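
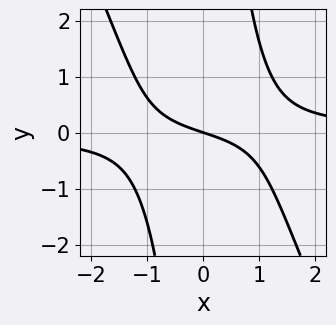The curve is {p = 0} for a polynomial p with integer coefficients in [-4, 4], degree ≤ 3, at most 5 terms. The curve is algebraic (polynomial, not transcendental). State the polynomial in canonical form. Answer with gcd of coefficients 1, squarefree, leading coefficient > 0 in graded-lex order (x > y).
2*x^2*y + x*y^2 - x - 3*y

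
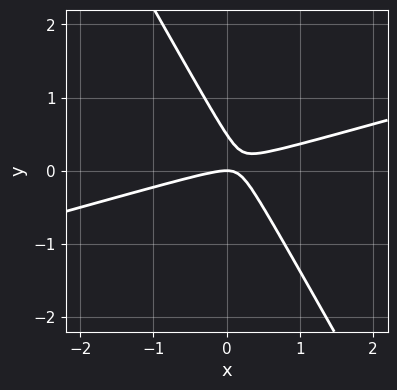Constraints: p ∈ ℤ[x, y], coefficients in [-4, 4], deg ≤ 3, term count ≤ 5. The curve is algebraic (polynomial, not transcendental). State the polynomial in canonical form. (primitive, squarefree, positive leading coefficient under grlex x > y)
1. The degree is 2 — a generic line meets the curve in up to 2 points.
2. From the visible intercepts: it crosses the y-axis at the gridline y = 0; it crosses the x-axis at the gridline x = 0.
3. Fitting integer coefficients to these (and the overall shape) gives p.

x^2 - 3*x*y - 2*y^2 + y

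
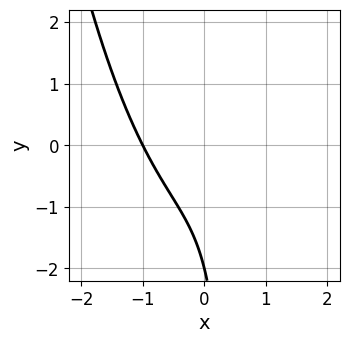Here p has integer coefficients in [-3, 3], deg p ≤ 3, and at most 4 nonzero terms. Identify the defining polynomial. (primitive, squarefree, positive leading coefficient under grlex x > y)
1. deg p = 3. The shape is more complex than any degree-2 curve.
2. Checking where it meets the axes: it meets the y-axis at y = -2 (among the integer gridlines); it crosses the x-axis at the gridline x = -1.
3. Putting this together gives p.

2*x^3 - 2*x*y + y + 2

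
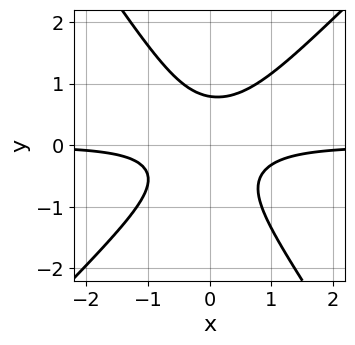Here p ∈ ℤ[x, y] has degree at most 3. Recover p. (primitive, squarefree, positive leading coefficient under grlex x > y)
(a) deg p = 3.
(b) Against the integer gridlines: it misses every integer gridline on the x-axis.
(c) Fitting integer coefficients to these (and the overall shape) gives p.

3*x^2*y - x*y^2 - 2*y^3 + 1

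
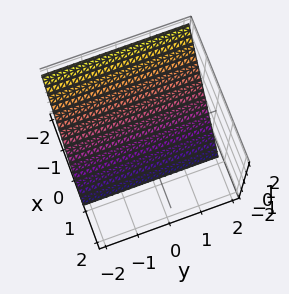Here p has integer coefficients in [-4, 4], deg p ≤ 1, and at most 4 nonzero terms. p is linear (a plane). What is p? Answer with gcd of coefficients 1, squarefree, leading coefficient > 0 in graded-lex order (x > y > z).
3*x + 2*z + 2

First, deg p = 1. Every cross-section is a straight line — this is a plane.
Next, observable constraints: it misses every integer gridline on the y-axis; it crosses the z-axis at the gridline z = -1.
Finally, fitting integer coefficients to these (and the overall shape) gives p.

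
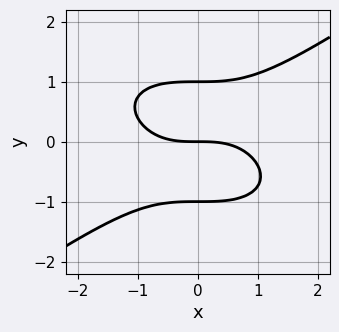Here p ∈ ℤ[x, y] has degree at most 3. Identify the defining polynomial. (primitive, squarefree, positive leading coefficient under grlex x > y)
1. Degree: a generic line meets the curve in up to 3 points, so deg p = 3.
2. From the visible intercepts: the y-axis gridline crossings are at y ∈ {-1, 0, 1}; it crosses the x-axis at the gridline x = 0.
3. Solving for integer coefficients yields p as stated.

x^3 - 3*y^3 + 3*y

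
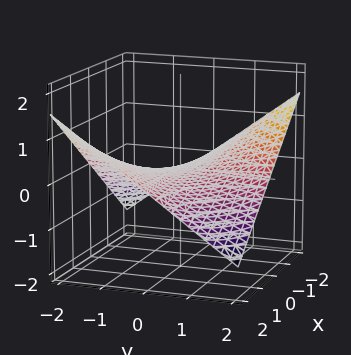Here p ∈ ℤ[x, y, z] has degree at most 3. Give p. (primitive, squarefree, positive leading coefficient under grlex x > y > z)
x*y + 3*z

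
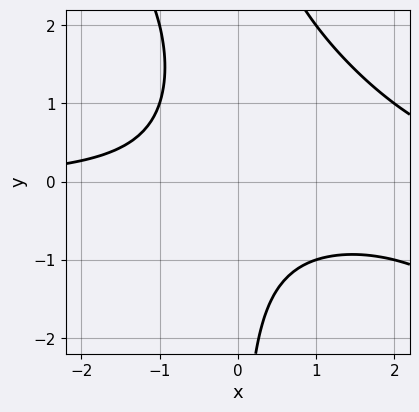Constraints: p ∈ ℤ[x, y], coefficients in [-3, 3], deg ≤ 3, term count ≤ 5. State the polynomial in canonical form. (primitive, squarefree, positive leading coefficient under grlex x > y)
x^2*y + x*y^2 - 2*x*y - 2

First, degree: the shape is more complex than any degree-2 curve, so deg p = 3.
Then, reading off the gridlines: the curve avoids every integer y-axis point in the box; the curve avoids every integer x-axis point in the box.
Finally, solving for integer coefficients yields p as stated.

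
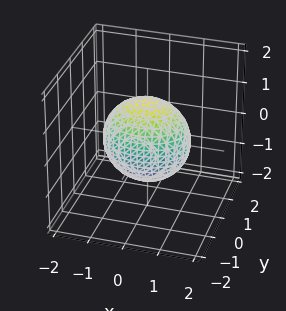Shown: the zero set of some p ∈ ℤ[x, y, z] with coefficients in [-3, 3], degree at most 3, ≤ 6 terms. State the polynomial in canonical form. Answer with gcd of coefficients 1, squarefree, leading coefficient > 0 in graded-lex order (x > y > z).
2*x^2 + 3*y^2 + 2*z^2 - 3

(a) Degree: a closed, bounded, convex surface; a quadric, so deg p = 2.
(b) Symmetries: the x ↦ −x reflection is a symmetry, so x appears only in even powers; the y ↦ −y reflection is a symmetry, so y appears only in even powers; the z ↦ −z reflection is a symmetry, so z appears only in even powers.
(c) Reading off the gridlines: among the integer gridlines, it crosses the y-axis at y ∈ {-1, 1}.
(d) Solving for integer coefficients yields p as stated.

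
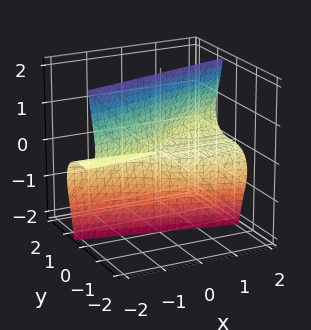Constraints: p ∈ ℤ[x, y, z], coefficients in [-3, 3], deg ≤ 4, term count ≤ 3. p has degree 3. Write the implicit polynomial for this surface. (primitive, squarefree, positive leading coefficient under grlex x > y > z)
The degree is 3 — a generic line meets the surface in up to 3 points.
Observable constraints: the visible x-axis segment lies entirely on the surface; it crosses the y-axis at the gridline y = 0; the visible z-axis segment lies entirely on the surface.
Putting this together gives p.

y^3 + 2*y*z^2 - x*z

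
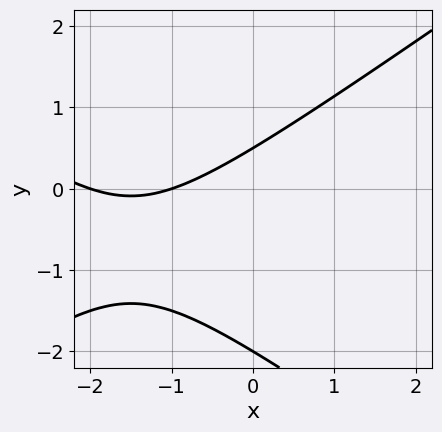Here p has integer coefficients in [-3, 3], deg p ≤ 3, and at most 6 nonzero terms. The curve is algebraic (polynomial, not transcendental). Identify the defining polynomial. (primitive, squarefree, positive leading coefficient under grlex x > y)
x^2 - 2*y^2 + 3*x - 3*y + 2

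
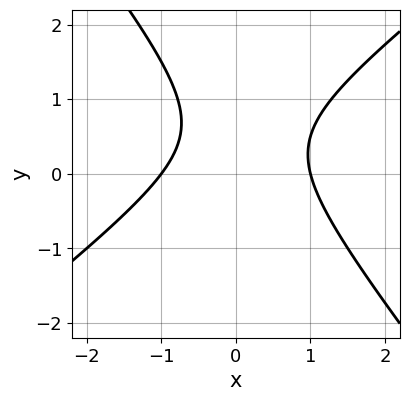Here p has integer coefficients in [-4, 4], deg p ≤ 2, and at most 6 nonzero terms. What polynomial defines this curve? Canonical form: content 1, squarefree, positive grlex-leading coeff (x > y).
2*x^2 - x*y - 2*y^2 + 2*y - 2

The degree is 2 — a generic line meets the curve in up to 2 points.
From the visible intercepts: the x-axis gridline crossings are at x ∈ {-1, 1}; the curve avoids every integer y-axis point in the box.
Solving for integer coefficients yields p as stated.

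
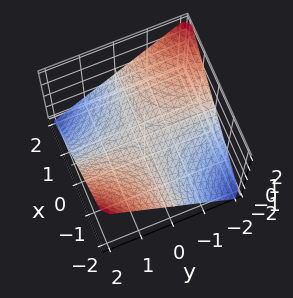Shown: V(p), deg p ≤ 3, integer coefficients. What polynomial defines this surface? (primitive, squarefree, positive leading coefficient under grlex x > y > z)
deg p = 2. A saddle surface; a quadric.
Checking where it meets the axes: the visible x-axis segment lies entirely on the surface; it meets the z-axis at z = 0 (among the integer gridlines).
The integer polynomial consistent with all of this is the stated p. Check: (0, -1, 0) on the y-axis lies on the surface, and p(0, -1, 0) = 0. ✓

x*y + 2*z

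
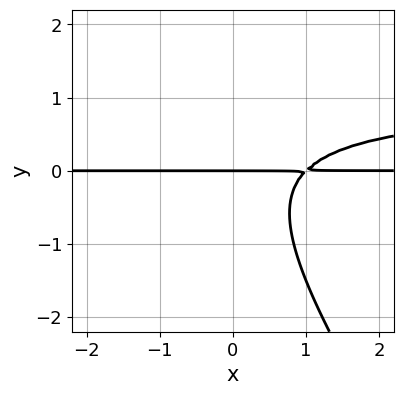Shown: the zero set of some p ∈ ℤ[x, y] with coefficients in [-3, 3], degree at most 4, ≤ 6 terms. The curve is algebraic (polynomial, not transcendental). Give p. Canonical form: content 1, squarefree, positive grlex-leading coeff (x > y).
3*x*y^2 + 2*y^3 - 3*x*y + 3*y

(a) The degree is 3 — a generic line meets the curve in up to 3 points.
(b) Checking where it meets the axes: the visible x-axis segment lies entirely on the curve; it meets the y-axis at y = 0 (among the integer gridlines).
(c) Matching integer coefficients to the picture gives p.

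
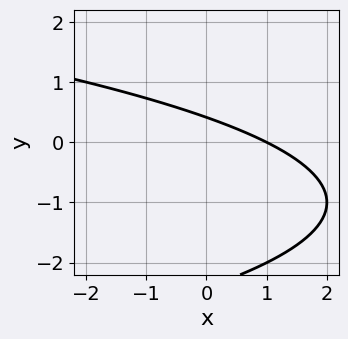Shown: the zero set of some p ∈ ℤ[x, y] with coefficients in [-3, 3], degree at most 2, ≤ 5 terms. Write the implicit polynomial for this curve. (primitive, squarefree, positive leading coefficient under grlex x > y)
First, degree: a generic line meets the curve in up to 2 points, so deg p = 2.
Next, from the axis intercepts and sections: one x-axis crossing is at x = 1.
Finally, these observations pin down the coefficients.

y^2 + x + 2*y - 1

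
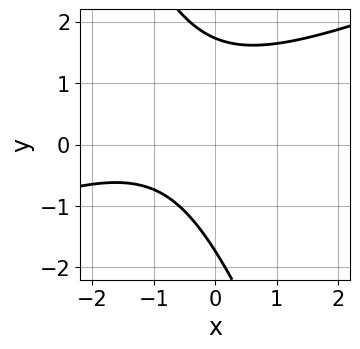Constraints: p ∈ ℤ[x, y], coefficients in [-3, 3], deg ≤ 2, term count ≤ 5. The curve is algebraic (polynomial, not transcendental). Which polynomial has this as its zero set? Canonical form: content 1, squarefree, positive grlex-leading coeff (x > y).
1. The degree is 2 — the shape is more complex than any degree-1 curve.
2. Reading off the gridlines: no x-intercept at any integer in the box.
3. The integer polynomial consistent with all of this is the stated p.

x^2 - 2*x*y - y^2 + 2*x + 3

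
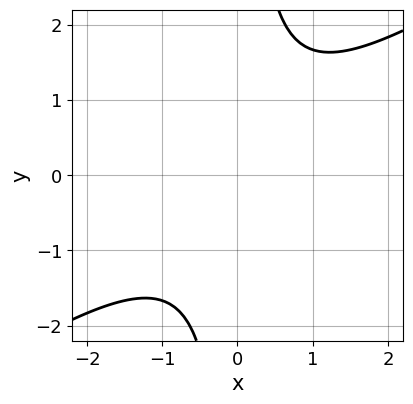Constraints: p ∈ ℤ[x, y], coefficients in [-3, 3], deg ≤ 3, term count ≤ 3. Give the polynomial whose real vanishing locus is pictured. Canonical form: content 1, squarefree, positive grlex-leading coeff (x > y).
First, the degree is 2 — the shape is more complex than any degree-1 curve.
Next, observable constraints: no y-intercept at any integer in the box; the curve avoids every integer x-axis point in the box.
Finally, fitting integer coefficients to these (and the overall shape) gives p.

2*x^2 - 3*x*y + 3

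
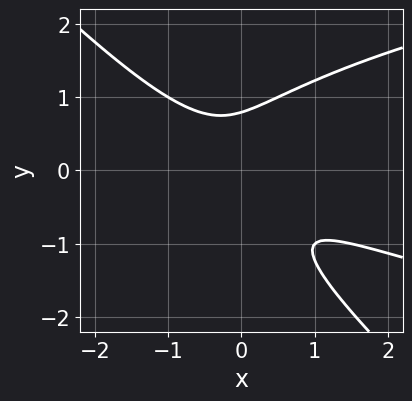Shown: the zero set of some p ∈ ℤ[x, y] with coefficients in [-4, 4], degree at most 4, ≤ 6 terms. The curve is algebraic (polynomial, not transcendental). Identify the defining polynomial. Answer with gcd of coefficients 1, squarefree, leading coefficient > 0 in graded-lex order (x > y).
2*x*y^2 + 2*y^3 - 2*x^2 - 3*x*y - 1

First, deg p = 3. No degree-2 curve has this shape.
Then, reading off the gridlines: the curve avoids every integer x-axis point in the box.
Finally, solving for integer coefficients yields p as stated.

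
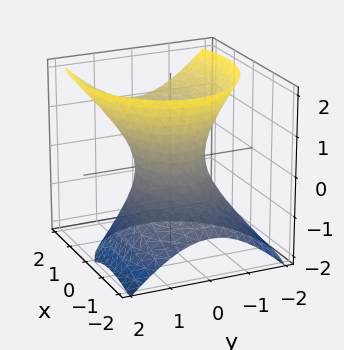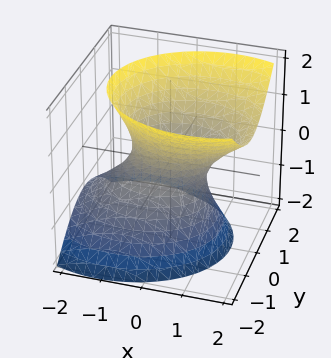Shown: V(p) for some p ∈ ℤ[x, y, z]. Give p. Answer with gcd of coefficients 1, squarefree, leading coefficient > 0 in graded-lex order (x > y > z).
Degree: no degree-1 surface has this shape, so deg p = 2.
Reading off the gridlines: the surface avoids every integer z-axis point in the box; among the integer gridlines, it crosses the x-axis at x ∈ {-1, 1}.
Matching integer coefficients to the picture gives p.

2*x^2 - 2*x*z + 3*y^2 - 2*z^2 - 2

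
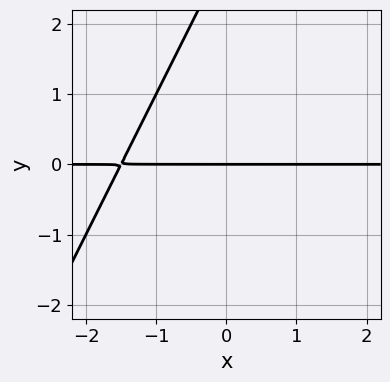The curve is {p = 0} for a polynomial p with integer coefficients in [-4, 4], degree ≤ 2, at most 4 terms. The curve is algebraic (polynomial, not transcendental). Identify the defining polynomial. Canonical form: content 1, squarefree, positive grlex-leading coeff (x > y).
2*x*y - y^2 + 3*y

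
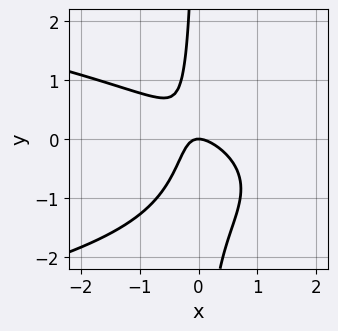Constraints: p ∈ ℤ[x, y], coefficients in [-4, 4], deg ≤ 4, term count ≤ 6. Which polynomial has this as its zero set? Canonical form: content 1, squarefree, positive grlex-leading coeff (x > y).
2*x*y^2 + 2*x^2 + 2*x*y + y

deg p = 3. A generic line meets the curve in up to 3 points.
Reading off the gridlines: it meets the x-axis at x = 0 (among the integer gridlines); it crosses the y-axis at the gridline y = 0.
The integer polynomial consistent with all of this is the stated p.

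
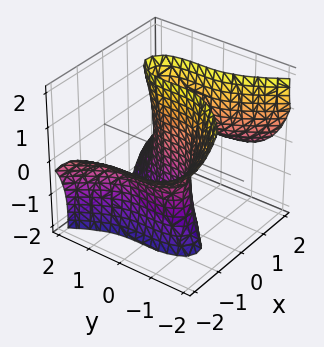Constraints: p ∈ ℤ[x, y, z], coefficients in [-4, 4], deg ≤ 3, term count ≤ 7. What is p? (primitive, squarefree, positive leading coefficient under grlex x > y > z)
1. deg p = 3. No degree-2 surface has this shape.
2. Observable constraints: it crosses the x-axis at the gridline x = 0; it meets the y-axis at y = 0 (among the integer gridlines); the visible z-axis segment lies entirely on the surface.
3. The integer polynomial consistent with all of this is the stated p.

x^3 + 2*x^2*z - x*z^2 + y^3 - 2*x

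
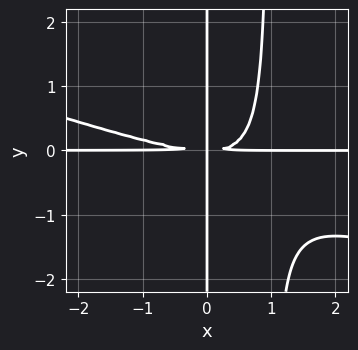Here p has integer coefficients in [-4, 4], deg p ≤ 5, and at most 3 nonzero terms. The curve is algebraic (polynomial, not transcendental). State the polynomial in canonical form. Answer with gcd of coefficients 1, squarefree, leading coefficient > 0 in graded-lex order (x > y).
(a) Degree: no degree-3 curve has this shape, so deg p = 4.
(b) From the visible intercepts: the visible y-axis segment lies entirely on the curve; the visible x-axis segment lies entirely on the curve.
(c) These observations pin down the coefficients.

x^3*y + 3*x^2*y^2 - 3*x*y^2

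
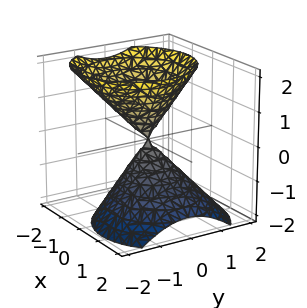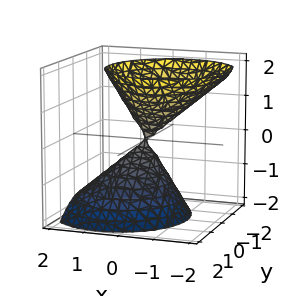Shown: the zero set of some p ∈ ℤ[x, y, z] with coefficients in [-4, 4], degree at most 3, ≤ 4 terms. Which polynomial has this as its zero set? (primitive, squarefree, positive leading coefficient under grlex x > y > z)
3*x^2 + 2*x*z + 3*y^2 - 2*z^2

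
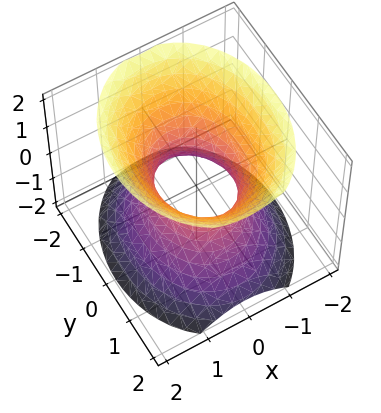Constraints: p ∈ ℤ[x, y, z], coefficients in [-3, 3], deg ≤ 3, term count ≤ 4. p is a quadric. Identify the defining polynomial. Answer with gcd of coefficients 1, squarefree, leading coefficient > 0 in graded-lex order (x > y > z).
deg p = 2. An hourglass — one-sheet hyperboloid; a quadric.
Symmetries: it's symmetric under x → −x, forcing even powers of x; mirror symmetry z ↦ −z ⇒ only even powers of z; it's symmetric under y → −y, forcing even powers of y.
Reading off the gridlines: it misses every integer gridline on the z-axis; the y-axis gridline crossings are at y ∈ {-1, 1}.
Putting this together gives p.

3*x^2 + 2*y^2 - 2*z^2 - 2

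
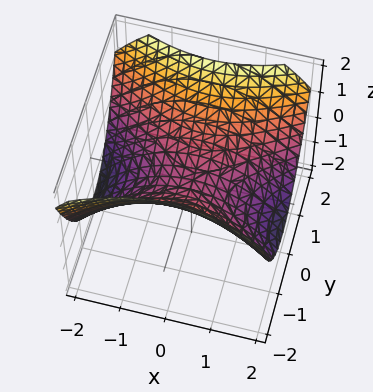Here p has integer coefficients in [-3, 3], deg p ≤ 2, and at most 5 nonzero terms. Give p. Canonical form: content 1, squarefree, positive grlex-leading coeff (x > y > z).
x^2 - 2*y^2 + 3*z

1. deg p = 2. A hyperbolic paraboloid; a quadric.
2. Symmetries: it's symmetric under x → −x, forcing even powers of x; the y ↦ −y reflection is a symmetry, so y appears only in even powers.
3. Checking where it meets the axes: one z-axis crossing is at z = 0; it meets the x-axis at x = 0 (among the integer gridlines); it crosses the y-axis at the gridline y = 0.
4. These observations pin down the coefficients.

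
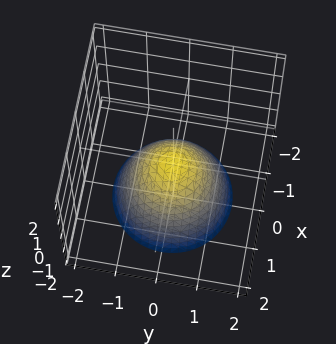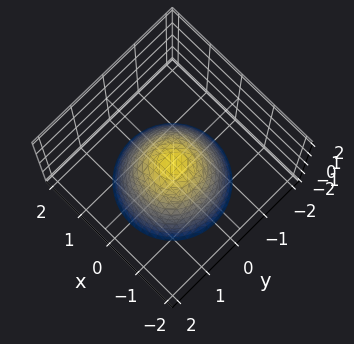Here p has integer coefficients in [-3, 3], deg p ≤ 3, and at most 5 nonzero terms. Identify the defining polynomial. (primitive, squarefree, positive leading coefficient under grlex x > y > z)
(a) deg p = 2. A paraboloid; a quadric.
(b) Symmetries: the z-axis is an axis of rotation, so x and y enter only as x² + y².
(c) From the axis intercepts and sections: it crosses the x-axis at the gridline x = 0; a circular section at z = -2 has radius between 1 and 2.
(d) The integer polynomial consistent with all of this is the stated p.

x^2 + y^2 + z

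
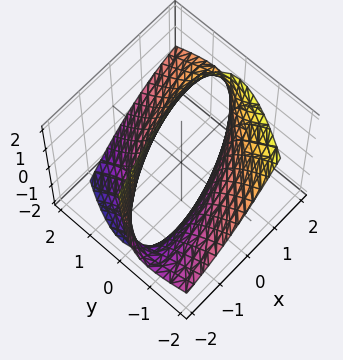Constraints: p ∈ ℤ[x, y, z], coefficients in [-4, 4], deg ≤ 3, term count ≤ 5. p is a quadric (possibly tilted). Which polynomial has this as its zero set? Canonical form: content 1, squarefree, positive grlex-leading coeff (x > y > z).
x^2 - 3*x*y + 2*y^2 + 3*y*z - 3

(a) Degree: a generic line meets the surface in up to 2 points, so deg p = 2.
(b) Checking where it meets the axes: it misses every integer gridline on the z-axis.
(c) Fitting integer coefficients to these (and the overall shape) gives p.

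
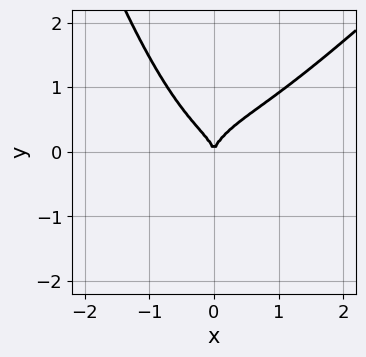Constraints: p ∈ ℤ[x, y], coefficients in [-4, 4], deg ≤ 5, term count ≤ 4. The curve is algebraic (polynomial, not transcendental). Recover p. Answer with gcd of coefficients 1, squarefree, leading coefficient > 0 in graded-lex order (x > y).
3*x^4 - 3*x^3*y - 3*y^3 + 2*x^2

First, deg p = 4. A generic line meets the curve in up to 4 points.
Next, reading off the gridlines: one x-axis crossing is at x = 0; it meets the y-axis at y = 0 (among the integer gridlines).
Finally, these observations pin down the coefficients.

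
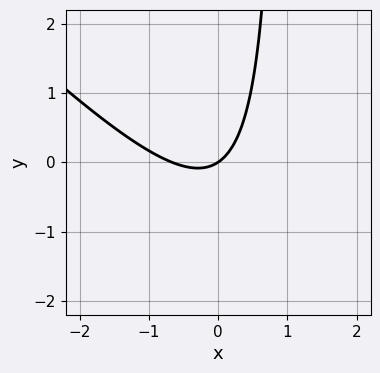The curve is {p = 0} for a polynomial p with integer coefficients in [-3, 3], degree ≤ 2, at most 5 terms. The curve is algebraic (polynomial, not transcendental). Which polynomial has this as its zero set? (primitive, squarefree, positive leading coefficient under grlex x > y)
1. deg p = 2. A generic line meets the curve in up to 2 points.
2. From the axis intercepts and sections: one y-axis crossing is at y = 0; one x-axis crossing is at x = 0.
3. Matching integer coefficients to the picture gives p.

3*x^2 + 3*x*y + 2*x - 3*y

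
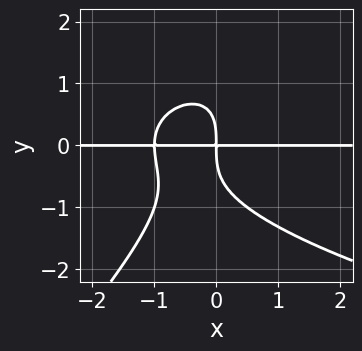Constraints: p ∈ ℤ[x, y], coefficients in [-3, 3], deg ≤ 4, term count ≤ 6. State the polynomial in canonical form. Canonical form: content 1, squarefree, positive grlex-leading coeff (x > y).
The degree is 4 — no degree-3 curve has this shape.
Checking where it meets the axes: every point of the x-axis in the box is on the curve.
Putting this together gives p.

x*y^3 - y^4 - 2*x^2*y - 2*x*y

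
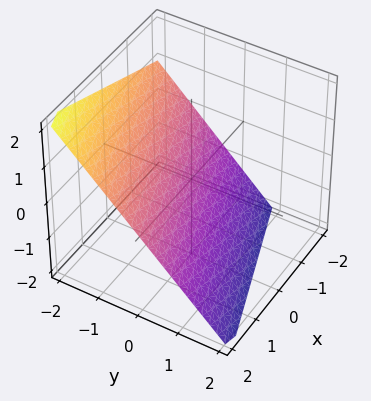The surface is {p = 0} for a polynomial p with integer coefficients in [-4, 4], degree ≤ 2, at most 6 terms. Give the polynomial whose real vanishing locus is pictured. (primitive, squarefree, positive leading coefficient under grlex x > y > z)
x - 3*y - 3*z - 2

1. The degree is 1 — the surface is flat (a plane).
2. From the visible intercepts: it meets the x-axis at x = 2 (among the integer gridlines).
3. Together with the visible shape, these determine p as stated.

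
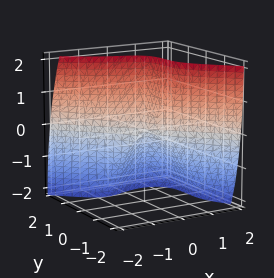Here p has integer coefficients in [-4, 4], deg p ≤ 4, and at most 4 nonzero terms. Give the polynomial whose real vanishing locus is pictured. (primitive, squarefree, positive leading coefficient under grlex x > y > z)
1. Degree: a generic line meets the surface in up to 3 points, so deg p = 3.
2. Checking where it meets the axes: it meets the x-axis at x = 0 (among the integer gridlines); it meets the y-axis at y = 0 (among the integer gridlines); it meets the z-axis at z = 0 (among the integer gridlines).
3. Solving for integer coefficients yields p as stated.

3*x^3 + 3*y^3 + 2*x*z - z^2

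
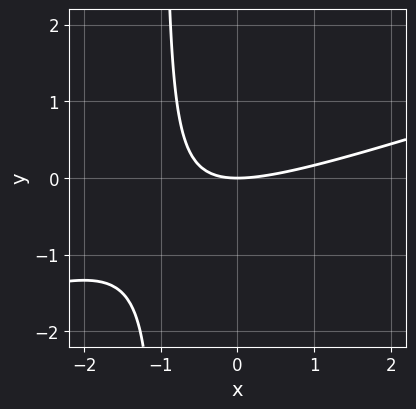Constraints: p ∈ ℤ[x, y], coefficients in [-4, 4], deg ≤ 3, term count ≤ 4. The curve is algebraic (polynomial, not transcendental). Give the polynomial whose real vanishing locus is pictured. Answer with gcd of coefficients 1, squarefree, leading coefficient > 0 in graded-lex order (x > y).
x^2 - 3*x*y - 3*y

First, the degree is 2 — the shape is more complex than any degree-1 curve.
Next, from the axis intercepts and sections: one y-axis crossing is at y = 0; one x-axis crossing is at x = 0.
Finally, fitting integer coefficients to these (and the overall shape) gives p.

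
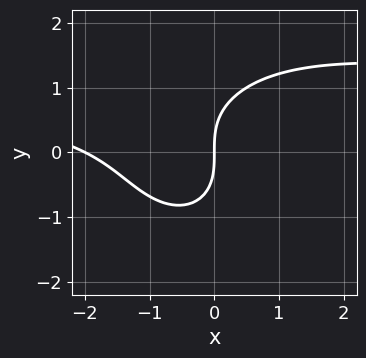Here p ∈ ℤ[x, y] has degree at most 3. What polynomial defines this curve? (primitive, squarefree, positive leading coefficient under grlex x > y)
x^2*y + y^3 - x^2 - 2*x

First, deg p = 3.
Next, against the integer gridlines: one y-axis crossing is at y = 0; the x-axis gridline crossings are at x ∈ {-2, 0}.
Finally, these observations pin down the coefficients.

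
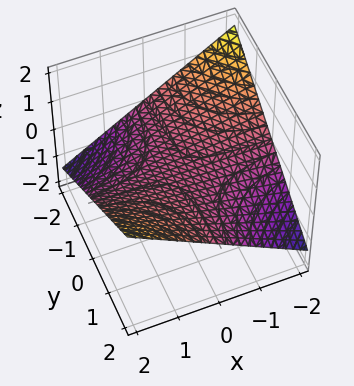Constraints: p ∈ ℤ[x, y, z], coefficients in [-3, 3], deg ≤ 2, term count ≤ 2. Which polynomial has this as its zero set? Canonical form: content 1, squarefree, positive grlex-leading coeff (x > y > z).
x*y - 3*z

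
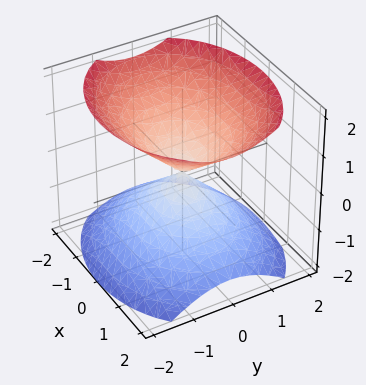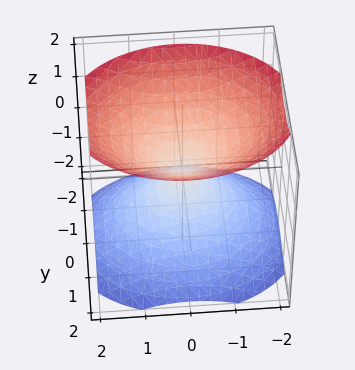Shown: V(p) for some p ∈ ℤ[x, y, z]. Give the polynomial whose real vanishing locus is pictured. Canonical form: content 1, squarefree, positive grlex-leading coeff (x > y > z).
2*x^2 + 3*y^2 - 3*z^2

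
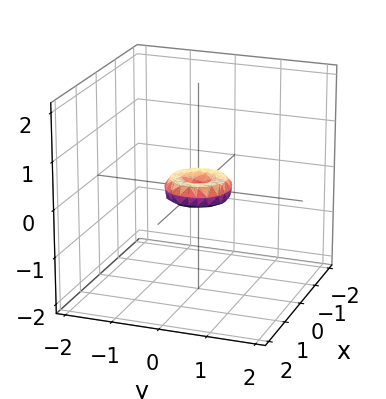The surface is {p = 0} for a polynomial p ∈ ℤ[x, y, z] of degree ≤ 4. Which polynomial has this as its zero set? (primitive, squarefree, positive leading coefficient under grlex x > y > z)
2*x^4 + 4*x^2*y^2 + 2*y^4 - x^2 - y^2 + 2*z^2

deg p = 4. A generic line meets the surface in up to 4 points.
Symmetries: the z-axis is an axis of rotation, so x and y enter only as x² + y².
Observable constraints: it crosses the y-axis at the gridline y = 0; a circular section at z = 0 has radius between 0 and 1; one x-axis crossing is at x = 0; it meets the z-axis at z = 0 (among the integer gridlines).
Matching integer coefficients to the picture gives p.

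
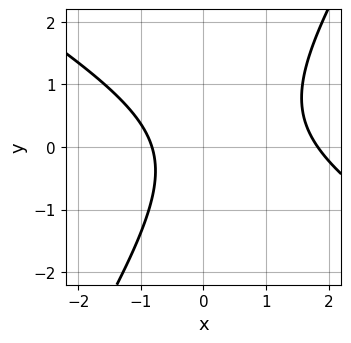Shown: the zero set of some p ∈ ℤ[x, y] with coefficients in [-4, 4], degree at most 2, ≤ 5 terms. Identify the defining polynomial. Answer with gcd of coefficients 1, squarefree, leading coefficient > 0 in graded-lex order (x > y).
deg p = 2.
Observable constraints: it misses every integer gridline on the y-axis.
Assembling these constraints gives the stated polynomial.

2*x^2 + 2*x*y - 2*y^2 - 2*x - 3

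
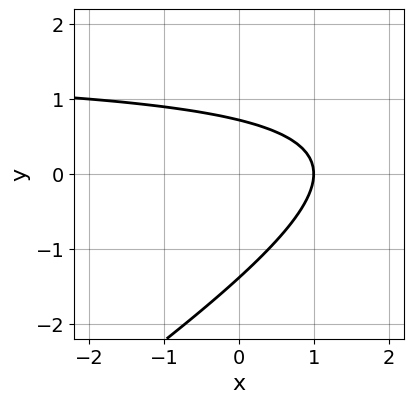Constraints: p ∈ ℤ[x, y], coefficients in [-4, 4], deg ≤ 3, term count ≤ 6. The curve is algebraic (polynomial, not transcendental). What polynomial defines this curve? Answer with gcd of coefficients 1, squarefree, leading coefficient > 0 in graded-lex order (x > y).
2*x*y - 3*y^2 - 3*x - 2*y + 3

First, the degree is 2 — a generic line meets the curve in up to 2 points.
Next, checking where it meets the axes: it meets the x-axis at x = 1 (among the integer gridlines).
Finally, fitting integer coefficients to these (and the overall shape) gives p.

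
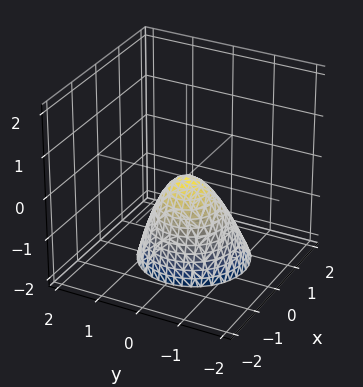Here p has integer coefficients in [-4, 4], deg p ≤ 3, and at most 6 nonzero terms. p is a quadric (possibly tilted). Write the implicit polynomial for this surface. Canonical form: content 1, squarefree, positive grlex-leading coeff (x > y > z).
3*x^2 + x*z + 3*y^2 + 2*z

deg p = 2. The shape is more complex than any degree-1 surface.
Against the integer gridlines: one z-axis crossing is at z = 0; one y-axis crossing is at y = 0; it crosses the x-axis at the gridline x = 0.
Putting this together gives p.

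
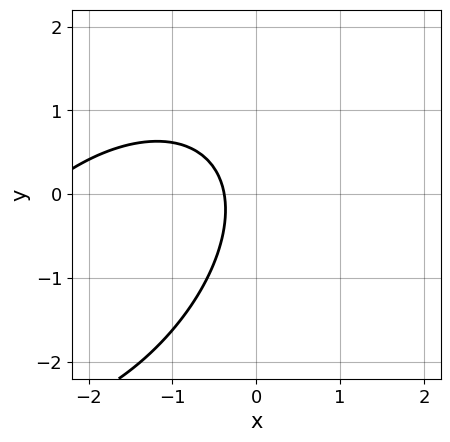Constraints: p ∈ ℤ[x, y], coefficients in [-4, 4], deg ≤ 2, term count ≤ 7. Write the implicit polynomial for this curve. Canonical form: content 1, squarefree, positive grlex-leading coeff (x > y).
(a) deg p = 2. No degree-1 curve has this shape.
(b) Against the integer gridlines: the curve avoids every integer y-axis point in the box.
(c) These observations pin down the coefficients.

x^2 - x*y + y^2 + 3*x + 1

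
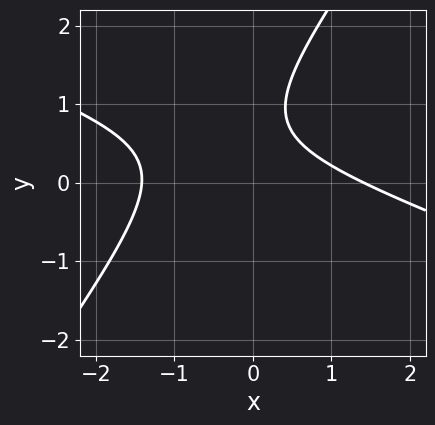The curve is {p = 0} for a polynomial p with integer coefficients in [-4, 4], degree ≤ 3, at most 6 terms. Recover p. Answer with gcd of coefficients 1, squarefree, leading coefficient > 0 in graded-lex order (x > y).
x^2 + 2*x*y - 2*y^2 + 3*y - 2

First, deg p = 2.
Next, observable constraints: it misses every integer gridline on the y-axis.
Finally, these observations pin down the coefficients.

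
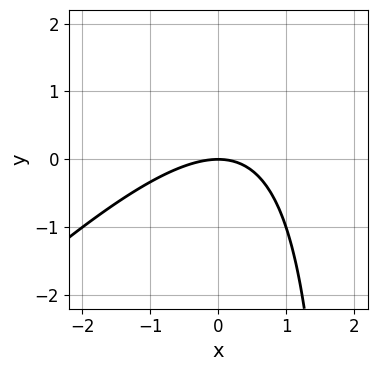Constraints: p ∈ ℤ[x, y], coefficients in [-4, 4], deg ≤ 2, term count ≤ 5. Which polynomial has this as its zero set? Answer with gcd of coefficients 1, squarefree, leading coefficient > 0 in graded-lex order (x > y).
x^2 - x*y + 2*y

1. deg p = 2.
2. Reading off the gridlines: it crosses the y-axis at the gridline y = 0; it meets the x-axis at x = 0 (among the integer gridlines).
3. These observations pin down the coefficients.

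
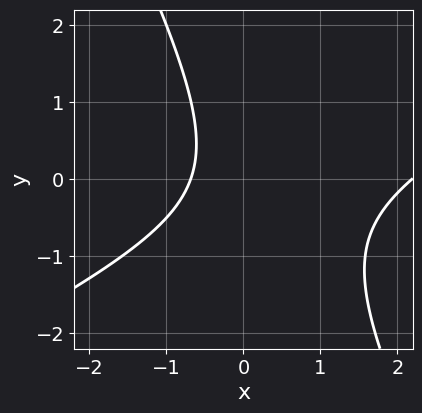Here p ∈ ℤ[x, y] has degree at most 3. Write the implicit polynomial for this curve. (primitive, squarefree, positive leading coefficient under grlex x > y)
(a) The degree is 2 — no degree-1 curve has this shape.
(b) Observable constraints: no y-intercept at any integer in the box.
(c) Together with the visible shape, these determine p as stated.

2*x^2 - 3*x*y - 2*y^2 - 3*x - 3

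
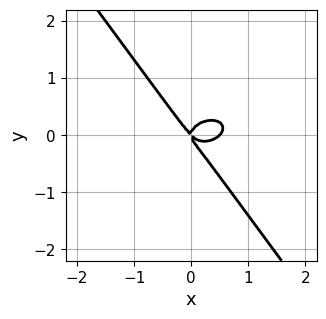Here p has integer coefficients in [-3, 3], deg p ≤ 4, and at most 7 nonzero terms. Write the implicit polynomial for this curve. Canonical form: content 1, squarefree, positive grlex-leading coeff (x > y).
(a) The degree is 3 — no degree-2 curve has this shape.
(b) From the axis intercepts and sections: one y-axis crossing is at y = 0; it crosses the x-axis at the gridline x = 0.
(c) Matching integer coefficients to the picture gives p.

2*x^3 + 3*x*y^2 + 3*y^3 - x^2 - x*y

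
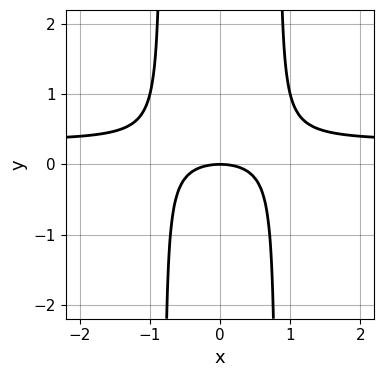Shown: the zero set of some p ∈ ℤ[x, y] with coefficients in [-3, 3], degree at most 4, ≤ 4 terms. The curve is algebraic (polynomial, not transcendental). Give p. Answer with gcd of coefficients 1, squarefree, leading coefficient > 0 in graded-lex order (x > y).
3*x^2*y - x^2 - 2*y

(a) deg p = 3.
(b) Symmetries: the x ↦ −x reflection is a symmetry, so x appears only in even powers.
(c) Checking where it meets the axes: it crosses the y-axis at the gridline y = 0; it crosses the x-axis at the gridline x = 0.
(d) Solving for integer coefficients yields p as stated.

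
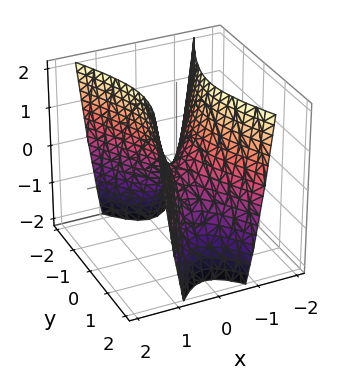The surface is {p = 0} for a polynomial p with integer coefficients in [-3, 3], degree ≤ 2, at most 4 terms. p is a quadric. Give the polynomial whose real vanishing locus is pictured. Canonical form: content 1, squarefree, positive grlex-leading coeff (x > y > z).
First, the degree is 2 — a hyperbolic paraboloid; a quadric.
Next, symmetries: mirror symmetry x ↦ −x ⇒ only even powers of x; the y ↦ −y reflection is a symmetry, so y appears only in even powers.
Then, reading off the gridlines: it meets the z-axis at z = 0 (among the integer gridlines); one x-axis crossing is at x = 0; one y-axis crossing is at y = 0.
Finally, the integer polynomial consistent with all of this is the stated p.

3*x^2 - y^2 - z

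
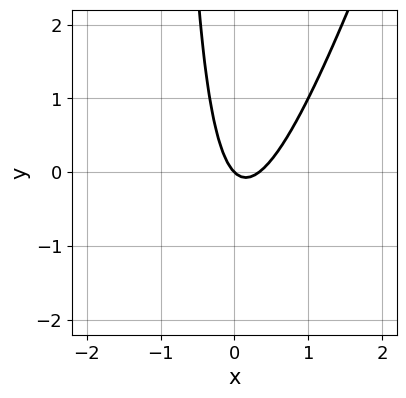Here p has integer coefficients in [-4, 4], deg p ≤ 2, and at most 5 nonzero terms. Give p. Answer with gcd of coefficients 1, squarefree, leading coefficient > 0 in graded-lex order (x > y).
3*x^2 - x*y - x - y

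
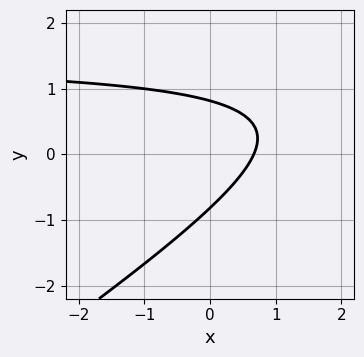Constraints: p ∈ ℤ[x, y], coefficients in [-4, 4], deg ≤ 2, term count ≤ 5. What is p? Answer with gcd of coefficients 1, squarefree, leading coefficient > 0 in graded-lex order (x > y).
2*x*y - 3*y^2 - 3*x + 2

1. The degree is 2 — no degree-1 curve has this shape.
2. Solving for integer coefficients yields p as stated.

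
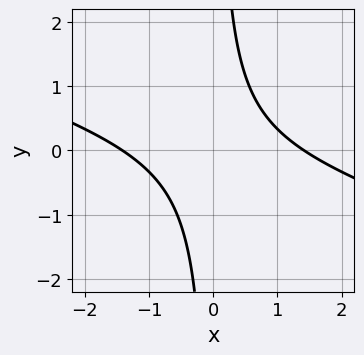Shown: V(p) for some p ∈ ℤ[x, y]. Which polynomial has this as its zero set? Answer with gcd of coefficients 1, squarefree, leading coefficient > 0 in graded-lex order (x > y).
x^2 + 3*x*y - 2

deg p = 2. A generic line meets the curve in up to 2 points.
Observable constraints: it misses every integer gridline on the y-axis.
Together with the visible shape, these determine p as stated.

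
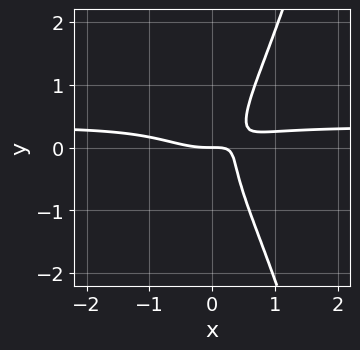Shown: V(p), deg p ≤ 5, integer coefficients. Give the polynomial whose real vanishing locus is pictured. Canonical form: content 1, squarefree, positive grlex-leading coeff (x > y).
First, deg p = 4. No degree-3 curve has this shape.
Next, reading off the gridlines: it crosses the y-axis at the gridline y = 0; it crosses the x-axis at the gridline x = 0.
Finally, fitting integer coefficients to these (and the overall shape) gives p.

3*x^3*y - x^3 - y^3 + 2*x*y - y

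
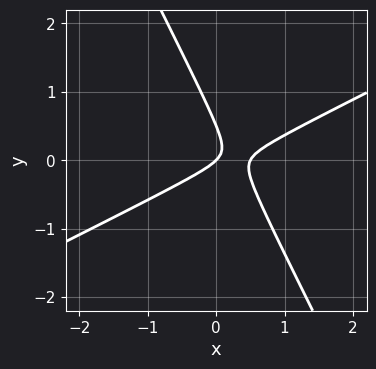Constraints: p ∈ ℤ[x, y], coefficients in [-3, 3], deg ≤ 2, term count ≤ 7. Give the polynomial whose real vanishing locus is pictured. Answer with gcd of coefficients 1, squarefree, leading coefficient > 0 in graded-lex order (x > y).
(a) The degree is 2 — no degree-1 curve has this shape.
(b) Reading off the gridlines: it crosses the x-axis at the gridline x = 0; it meets the y-axis at y = 0 (among the integer gridlines).
(c) Putting this together gives p.

2*x^2 - 3*x*y - 2*y^2 - x + y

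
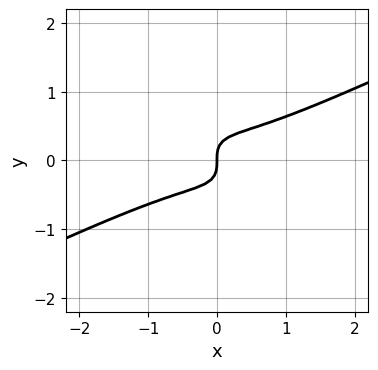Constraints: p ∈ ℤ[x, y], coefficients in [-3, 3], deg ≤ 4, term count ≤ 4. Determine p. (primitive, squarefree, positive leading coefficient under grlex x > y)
(a) The degree is 3 — no degree-2 curve has this shape.
(b) Against the integer gridlines: it crosses the x-axis at the gridline x = 0; it meets the y-axis at y = 0 (among the integer gridlines).
(c) Together with the visible shape, these determine p as stated.

x^3 - 3*x*y^2 - 3*y^3 + x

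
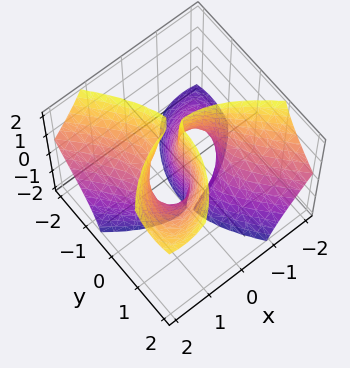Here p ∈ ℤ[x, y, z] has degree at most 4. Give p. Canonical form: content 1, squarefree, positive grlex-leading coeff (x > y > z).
First, deg p = 3.
Next, from the visible intercepts: it meets the y-axis at y = 0 (among the integer gridlines); among the integer gridlines, it crosses the x-axis at x ∈ {-1, 0, 1}.
Finally, matching integer coefficients to the picture gives p.

x^3 - 2*x*y*z + y^3 - x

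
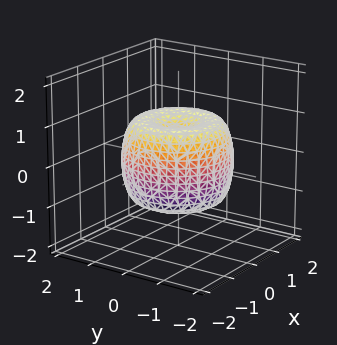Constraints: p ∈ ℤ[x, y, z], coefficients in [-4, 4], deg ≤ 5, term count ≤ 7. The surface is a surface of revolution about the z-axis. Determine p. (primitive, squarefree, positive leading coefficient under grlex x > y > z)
2*x^4 + 4*x^2*y^2 + 2*y^4 - 3*x^2 - 3*y^2 + 2*z^2 - 1

1. Degree: no degree-3 surface has this shape, so deg p = 4.
2. Symmetries: rotational symmetry about the z-axis ⇒ p depends on x, y only through x² + y².
3. From the visible intercepts: a circular section at z = 1 has radius between 0 and 1.
4. The integer polynomial consistent with all of this is the stated p.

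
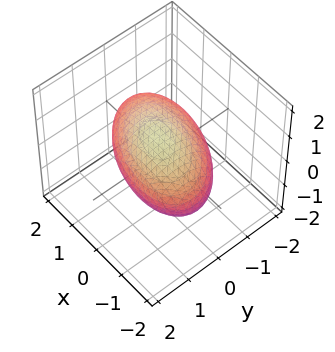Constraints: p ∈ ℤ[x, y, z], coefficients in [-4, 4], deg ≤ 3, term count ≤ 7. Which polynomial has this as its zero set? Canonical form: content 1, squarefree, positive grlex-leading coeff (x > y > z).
First, the degree is 2 — no degree-1 surface has this shape.
Next, checking where it meets the axes: among the integer gridlines, it crosses the z-axis at z ∈ {-1, 1}.
Finally, solving for integer coefficients yields p as stated.

x^2 + x*y + 2*y^2 - y*z + 3*z^2 - 3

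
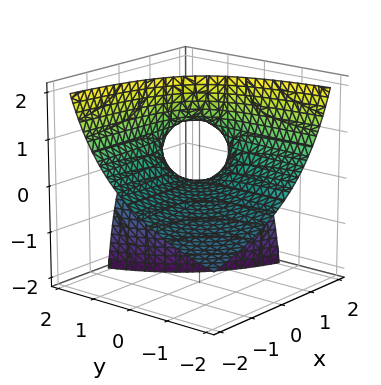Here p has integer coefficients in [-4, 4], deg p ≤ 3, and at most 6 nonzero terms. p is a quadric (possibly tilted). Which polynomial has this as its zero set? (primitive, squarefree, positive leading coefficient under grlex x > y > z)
x*y - x*z - y*z + z

1. deg p = 2. A generic line meets the surface in up to 2 points.
2. From the visible intercepts: one z-axis crossing is at z = 0; the visible x-axis segment lies entirely on the surface.
3. Fitting integer coefficients to these (and the overall shape) gives p. Check: (0, 1, 0) on the y-axis lies on the surface, and p(0, 1, 0) = 0. ✓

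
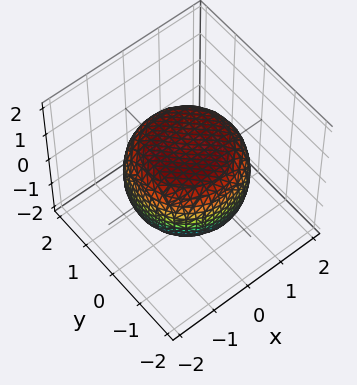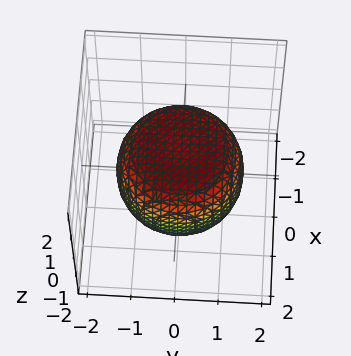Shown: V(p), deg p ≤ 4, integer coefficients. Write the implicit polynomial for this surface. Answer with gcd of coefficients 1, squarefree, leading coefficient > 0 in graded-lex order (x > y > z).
x^4 + 2*x^2*y^2 + y^4 - x^2 - y^2 + 2*z^2 - 2

First, the degree is 4 — a generic line meets the surface in up to 4 points.
Then, symmetries: the z-axis is an axis of rotation, so x and y enter only as x² + y².
Next, from the visible intercepts: among the integer gridlines, it crosses the z-axis at z ∈ {-1, 1}; a circular section at z = 1 has radius exactly 1.
Finally, these observations pin down the coefficients.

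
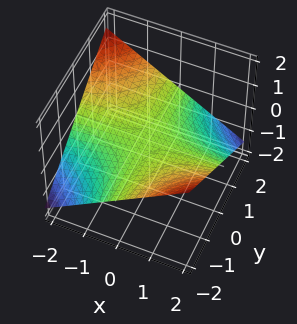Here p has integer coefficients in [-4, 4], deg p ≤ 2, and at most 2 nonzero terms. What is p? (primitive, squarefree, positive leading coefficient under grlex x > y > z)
x*y + 3*z

1. Degree: a hyperbolic paraboloid; a quadric, so deg p = 2.
2. From the axis intercepts and sections: one z-axis crossing is at z = 0; the visible x-axis segment lies entirely on the surface; the visible y-axis segment lies entirely on the surface.
3. Together with the visible shape, these determine p as stated.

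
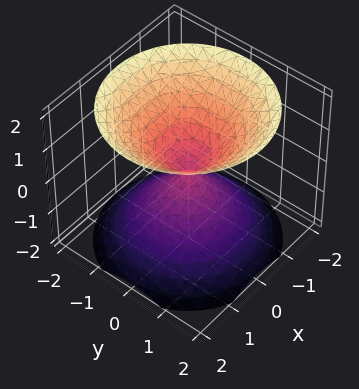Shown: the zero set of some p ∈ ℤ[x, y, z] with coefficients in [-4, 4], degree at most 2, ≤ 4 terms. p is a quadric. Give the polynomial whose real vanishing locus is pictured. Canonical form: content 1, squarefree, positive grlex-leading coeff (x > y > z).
x^2 + y^2 - z^2

There are 2 components. Treating them together as one polynomial.
The degree is 2 — two nappes meeting at a single point; a quadric.
Symmetries: rotational symmetry about the z-axis ⇒ p depends on x, y only through x² + y²; it's symmetric under z → −z, forcing even powers of z.
Observable constraints: a circular section at z = -1 has radius exactly 1; it crosses the x-axis at the gridline x = 0; it crosses the z-axis at the gridline z = 0.
The integer polynomial consistent with all of this is the stated p.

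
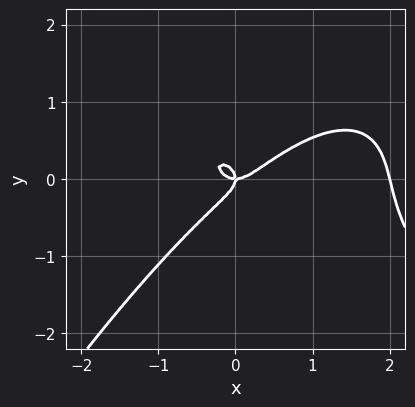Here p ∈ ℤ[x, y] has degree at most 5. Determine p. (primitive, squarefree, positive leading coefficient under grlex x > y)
(a) The degree is 4 — the shape is more complex than any degree-3 curve.
(b) From the visible intercepts: among the integer gridlines, it crosses the x-axis at x ∈ {0, 2}; one y-axis crossing is at y = 0.
(c) The integer polynomial consistent with all of this is the stated p.

x^4 - 2*x^3 + 3*y^3 + x*y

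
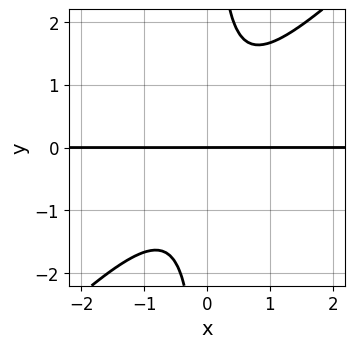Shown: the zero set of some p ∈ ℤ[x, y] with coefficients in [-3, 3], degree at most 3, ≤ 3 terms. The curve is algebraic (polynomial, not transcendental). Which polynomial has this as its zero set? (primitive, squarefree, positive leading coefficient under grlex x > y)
3*x^2*y - 3*x*y^2 + 2*y

Degree: no degree-2 curve has this shape, so deg p = 3.
Against the integer gridlines: one y-axis crossing is at y = 0; every point of the x-axis in the box is on the curve.
The integer polynomial consistent with all of this is the stated p.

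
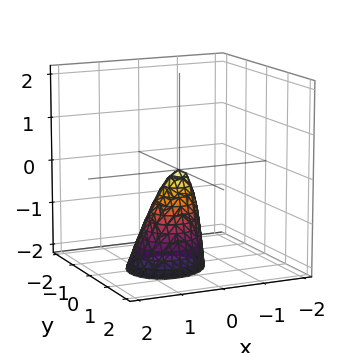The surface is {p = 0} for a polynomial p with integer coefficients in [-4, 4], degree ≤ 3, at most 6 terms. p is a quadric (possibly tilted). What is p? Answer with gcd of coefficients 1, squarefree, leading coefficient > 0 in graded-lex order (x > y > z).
1. Degree: a generic line meets the surface in up to 2 points, so deg p = 2.
2. Checking where it meets the axes: it crosses the y-axis at the gridline y = 0; one x-axis crossing is at x = 0; it crosses the z-axis at the gridline z = 0.
3. Putting this together gives p.

3*x^2 - x*y + x*z + 3*y^2 + z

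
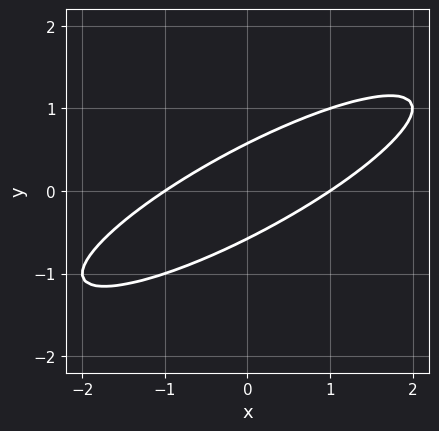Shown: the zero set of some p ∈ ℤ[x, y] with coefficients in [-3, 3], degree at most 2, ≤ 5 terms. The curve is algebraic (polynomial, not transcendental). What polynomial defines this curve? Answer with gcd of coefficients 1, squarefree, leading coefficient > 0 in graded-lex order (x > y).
x^2 - 3*x*y + 3*y^2 - 1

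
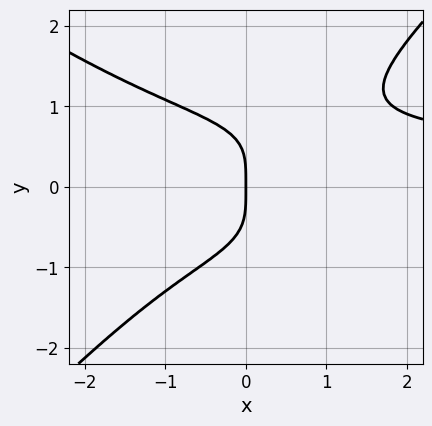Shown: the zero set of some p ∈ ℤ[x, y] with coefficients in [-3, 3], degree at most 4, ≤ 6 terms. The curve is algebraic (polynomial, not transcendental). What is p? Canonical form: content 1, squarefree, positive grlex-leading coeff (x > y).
First, degree: a generic line meets the curve in up to 4 points, so deg p = 4.
Next, checking where it meets the axes: it meets the y-axis at y = 0 (among the integer gridlines); it meets the x-axis at x = 0 (among the integer gridlines).
Finally, assembling these constraints gives the stated polynomial.

2*x^2*y^2 + x*y^3 - 3*y^4 - 3*x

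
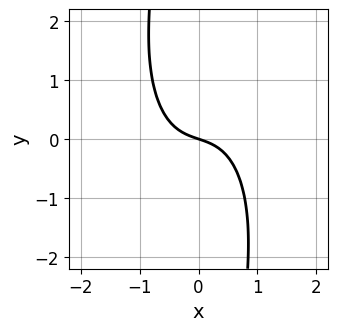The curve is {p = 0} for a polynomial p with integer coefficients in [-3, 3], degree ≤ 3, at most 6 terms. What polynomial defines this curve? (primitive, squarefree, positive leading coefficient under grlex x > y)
3*x^3 + x*y^2 + x + 3*y

deg p = 3. The shape is more complex than any degree-2 curve.
Checking where it meets the axes: it crosses the y-axis at the gridline y = 0; one x-axis crossing is at x = 0.
Assembling these constraints gives the stated polynomial.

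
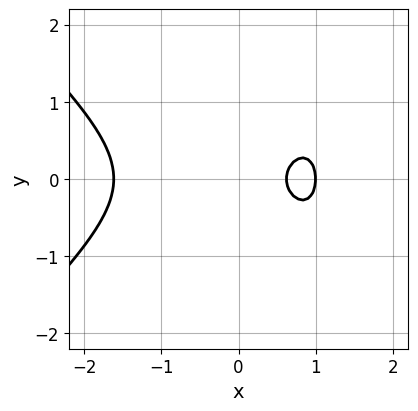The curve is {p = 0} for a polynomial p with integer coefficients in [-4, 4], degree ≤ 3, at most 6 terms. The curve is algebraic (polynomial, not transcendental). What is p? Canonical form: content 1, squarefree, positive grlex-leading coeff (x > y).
1. deg p = 3.
2. Symmetries: mirror symmetry y ↦ −y ⇒ only even powers of y.
3. Against the integer gridlines: it misses every integer gridline on the y-axis; it meets the x-axis at x = 1 (among the integer gridlines).
4. Fitting integer coefficients to these (and the overall shape) gives p.

x^3 - x*y^2 + 2*y^2 - 2*x + 1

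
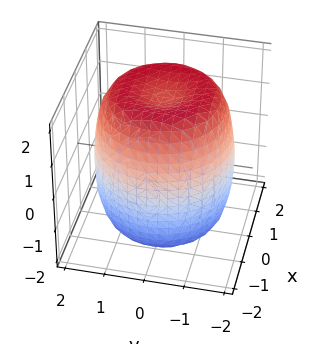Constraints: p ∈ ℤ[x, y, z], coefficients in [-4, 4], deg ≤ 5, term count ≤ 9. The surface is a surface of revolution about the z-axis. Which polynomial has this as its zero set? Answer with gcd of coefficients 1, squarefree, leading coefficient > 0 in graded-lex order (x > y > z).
x^4 + 2*x^2*y^2 + y^4 - 2*x^2 - 2*y^2 + z^2 - 3

1. deg p = 4. A generic line meets the surface in up to 4 points.
2. Symmetries: rotational symmetry about the z-axis ⇒ p depends on x, y only through x² + y².
3. From the axis intercepts and sections: a circular section at z = -2 has radius exactly 1.
4. Together with the visible shape, these determine p as stated.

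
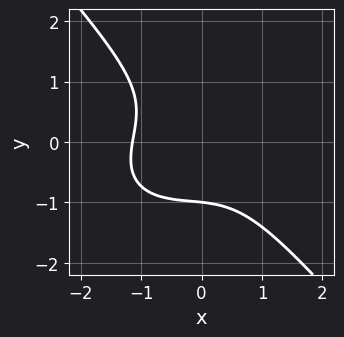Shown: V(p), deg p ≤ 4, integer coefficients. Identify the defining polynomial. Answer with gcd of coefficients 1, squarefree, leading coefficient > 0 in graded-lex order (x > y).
2*x^3 - x^2*y + x*y^2 + 3*y^3 + 3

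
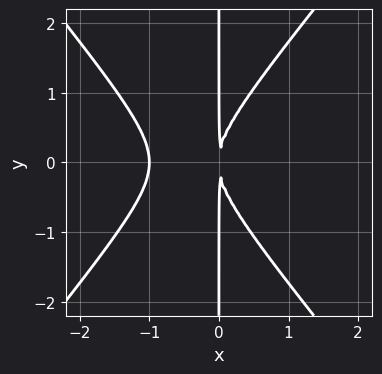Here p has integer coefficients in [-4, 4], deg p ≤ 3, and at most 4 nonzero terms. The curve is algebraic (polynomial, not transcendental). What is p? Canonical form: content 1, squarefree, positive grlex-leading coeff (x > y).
3*x^3 - 2*x*y^2 + 3*x^2

First, the degree is 3 — no degree-2 curve has this shape.
Next, symmetries: it's symmetric under y → −y, forcing even powers of y.
Then, from the axis intercepts and sections: it crosses the x-axis at the gridline x = -1; the visible y-axis segment lies entirely on the curve.
Finally, matching integer coefficients to the picture gives p.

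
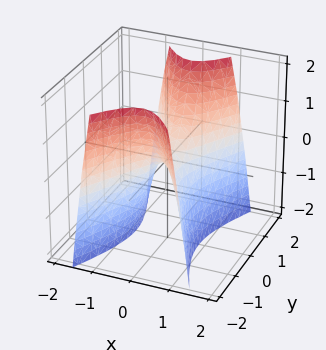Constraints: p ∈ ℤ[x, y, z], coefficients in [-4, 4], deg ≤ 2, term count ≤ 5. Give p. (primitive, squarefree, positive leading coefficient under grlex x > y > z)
3*x^2 - y^2 + z

1. Degree: a saddle surface; a quadric, so deg p = 2.
2. Symmetries: it's symmetric under x → −x, forcing even powers of x; mirror symmetry y ↦ −y ⇒ only even powers of y.
3. Reading off the gridlines: it crosses the z-axis at the gridline z = 0; one y-axis crossing is at y = 0; it meets the x-axis at x = 0 (among the integer gridlines).
4. Together with the visible shape, these determine p as stated.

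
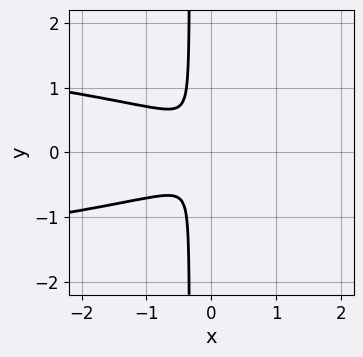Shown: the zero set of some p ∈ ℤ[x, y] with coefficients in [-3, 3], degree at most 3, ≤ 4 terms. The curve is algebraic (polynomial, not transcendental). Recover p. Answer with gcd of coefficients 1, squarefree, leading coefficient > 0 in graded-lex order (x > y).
3*x*y^2 + x^2 + y^2

(a) deg p = 3. The shape is more complex than any degree-2 curve.
(b) Symmetries: mirror symmetry y ↦ −y ⇒ only even powers of y.
(c) Solving for integer coefficients yields p as stated.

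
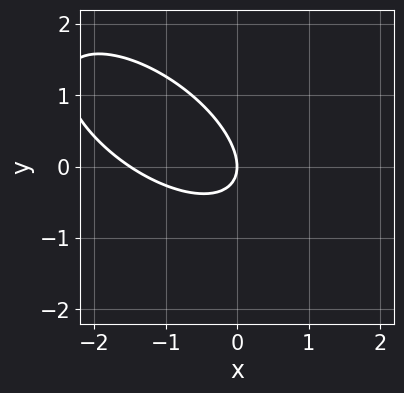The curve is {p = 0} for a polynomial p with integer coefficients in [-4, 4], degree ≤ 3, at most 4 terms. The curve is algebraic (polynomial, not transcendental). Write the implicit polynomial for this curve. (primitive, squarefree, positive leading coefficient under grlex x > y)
The degree is 2 — no degree-1 curve has this shape.
From the axis intercepts and sections: it crosses the x-axis at the gridline x = 0; it meets the y-axis at y = 0 (among the integer gridlines).
Putting this together gives p.

2*x^2 + 3*x*y + 3*y^2 + 3*x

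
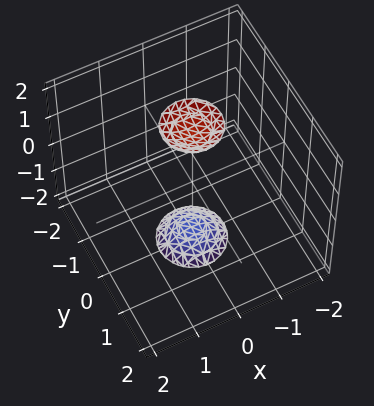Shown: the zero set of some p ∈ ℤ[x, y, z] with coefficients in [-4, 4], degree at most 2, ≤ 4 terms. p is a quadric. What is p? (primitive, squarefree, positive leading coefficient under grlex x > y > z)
3*x^2 + 3*y^2 - z^2 + 3

(a) I count 2 distinct pieces.
(b) deg p = 2.
(c) Symmetries: mirror symmetry z ↦ −z ⇒ only even powers of z; rotational symmetry about the z-axis ⇒ p depends on x, y only through x² + y².
(d) From the visible intercepts: it misses every integer gridline on the x-axis; a circular section at z = -2 has radius between 0 and 1; the surface avoids every integer y-axis point in the box.
(e) Assembling these constraints gives the stated polynomial.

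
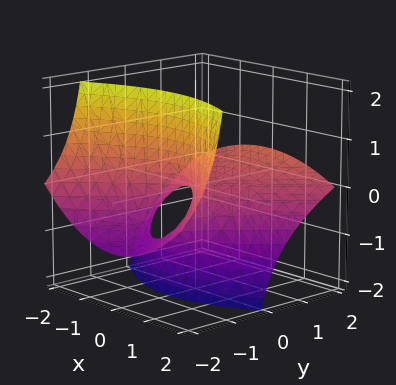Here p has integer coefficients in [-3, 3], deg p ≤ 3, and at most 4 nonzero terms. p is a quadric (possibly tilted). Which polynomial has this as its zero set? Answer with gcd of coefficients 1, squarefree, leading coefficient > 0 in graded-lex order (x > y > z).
x^2 - y^2 + 3*y*z + 2*z

(a) The degree is 2 — a generic line meets the surface in up to 2 points.
(b) From the axis intercepts and sections: one x-axis crossing is at x = 0; it meets the y-axis at y = 0 (among the integer gridlines).
(c) Matching integer coefficients to the picture gives p.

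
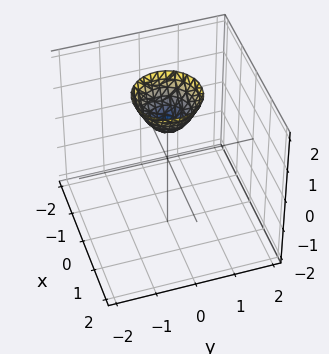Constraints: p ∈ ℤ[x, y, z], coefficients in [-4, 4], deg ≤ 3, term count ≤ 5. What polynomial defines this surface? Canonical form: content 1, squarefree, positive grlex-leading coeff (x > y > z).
3*x^2 + 3*y^2 - 2*z + 2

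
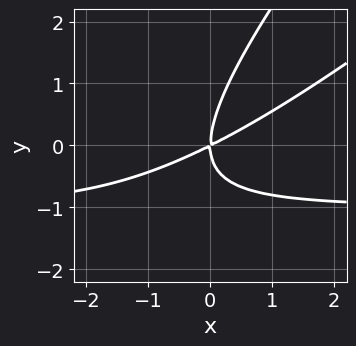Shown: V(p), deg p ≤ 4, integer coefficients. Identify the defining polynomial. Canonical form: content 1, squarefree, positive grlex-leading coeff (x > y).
x^2*y - 2*x*y^2 + y^3 + x^2 - 2*x*y

Degree: the shape is more complex than any degree-2 curve, so deg p = 3.
Against the integer gridlines: it crosses the x-axis at the gridline x = 0; it meets the y-axis at y = 0 (among the integer gridlines).
Assembling these constraints gives the stated polynomial.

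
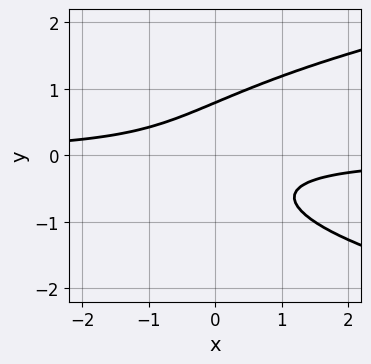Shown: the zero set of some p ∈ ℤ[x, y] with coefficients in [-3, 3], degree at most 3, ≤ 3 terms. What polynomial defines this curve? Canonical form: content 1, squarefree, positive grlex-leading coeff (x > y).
2*y^3 - 2*x*y - 1

1. The degree is 3 — a generic line meets the curve in up to 3 points.
2. Against the integer gridlines: no x-intercept at any integer in the box.
3. Putting this together gives p.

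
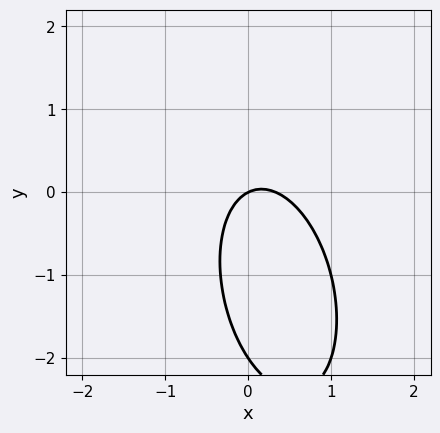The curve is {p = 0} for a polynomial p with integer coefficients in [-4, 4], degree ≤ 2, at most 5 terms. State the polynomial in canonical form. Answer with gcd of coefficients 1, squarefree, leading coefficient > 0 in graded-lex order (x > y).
3*x^2 + x*y + y^2 - x + 2*y

First, degree: a generic line meets the curve in up to 2 points, so deg p = 2.
Then, reading off the gridlines: among the integer gridlines, it crosses the y-axis at y ∈ {-2, 0}; it crosses the x-axis at the gridline x = 0.
Finally, solving for integer coefficients yields p as stated.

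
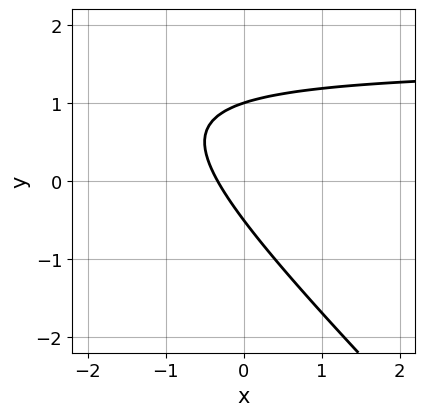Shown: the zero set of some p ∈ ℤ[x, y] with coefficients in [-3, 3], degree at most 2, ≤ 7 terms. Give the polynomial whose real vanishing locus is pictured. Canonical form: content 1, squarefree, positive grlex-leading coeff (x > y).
2*x*y + 2*y^2 - 3*x - y - 1

First, the degree is 2 — the shape is more complex than any degree-1 curve.
Next, from the visible intercepts: one y-axis crossing is at y = 1.
Finally, these observations pin down the coefficients.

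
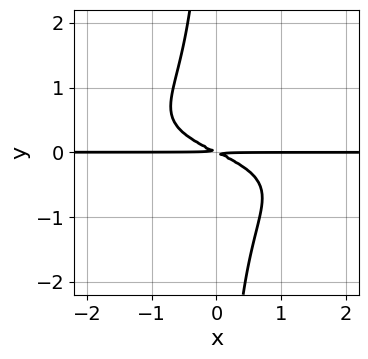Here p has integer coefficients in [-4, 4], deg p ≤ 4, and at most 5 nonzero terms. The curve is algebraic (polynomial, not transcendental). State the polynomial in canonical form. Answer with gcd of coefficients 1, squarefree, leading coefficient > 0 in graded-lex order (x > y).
(a) Degree: a generic line meets the curve in up to 4 points, so deg p = 4.
(b) From the visible intercepts: the visible x-axis segment lies entirely on the curve.
(c) Fitting integer coefficients to these (and the overall shape) gives p.

2*x*y^3 + x*y + 2*y^2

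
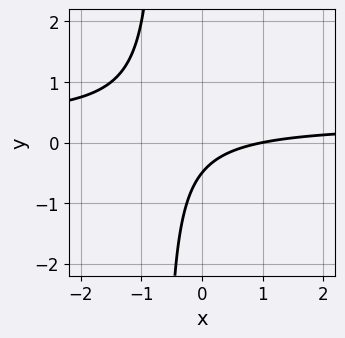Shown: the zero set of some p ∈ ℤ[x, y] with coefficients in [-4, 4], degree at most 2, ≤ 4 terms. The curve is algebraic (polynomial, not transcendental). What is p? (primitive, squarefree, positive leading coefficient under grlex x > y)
3*x*y - x + 2*y + 1

The degree is 2 — the shape is more complex than any degree-1 curve.
Observable constraints: one x-axis crossing is at x = 1.
Assembling these constraints gives the stated polynomial.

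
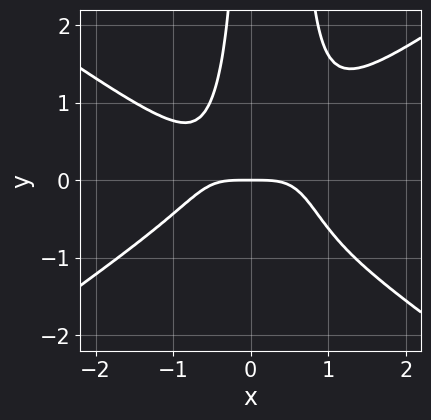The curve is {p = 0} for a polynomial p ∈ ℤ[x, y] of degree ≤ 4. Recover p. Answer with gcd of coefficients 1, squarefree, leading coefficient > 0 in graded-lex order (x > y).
(a) deg p = 4. No degree-3 curve has this shape.
(b) From the visible intercepts: one y-axis crossing is at y = 0; it crosses the x-axis at the gridline x = 0.
(c) Together with the visible shape, these determine p as stated.

x^4 - 2*x^2*y^2 + x*y^2 + y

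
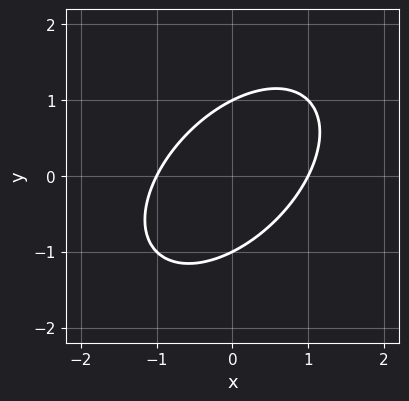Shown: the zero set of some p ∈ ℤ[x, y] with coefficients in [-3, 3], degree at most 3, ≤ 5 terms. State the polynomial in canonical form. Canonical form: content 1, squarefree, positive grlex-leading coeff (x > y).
1. Degree: a generic line meets the curve in up to 2 points, so deg p = 2.
2. Checking where it meets the axes: the x-axis gridline crossings are at x ∈ {-1, 1}; the y-axis gridline crossings are at y ∈ {-1, 1}.
3. The integer polynomial consistent with all of this is the stated p.

x^2 - x*y + y^2 - 1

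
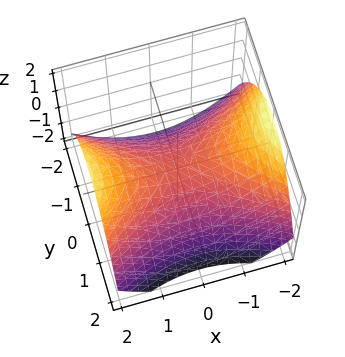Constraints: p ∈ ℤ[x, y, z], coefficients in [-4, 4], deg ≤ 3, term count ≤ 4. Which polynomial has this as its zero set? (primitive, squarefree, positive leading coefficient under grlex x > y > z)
1. Degree: a hyperbolic paraboloid; a quadric, so deg p = 2.
2. Symmetries: mirror symmetry y ↦ −y ⇒ only even powers of y; it's symmetric under x → −x, forcing even powers of x.
3. From the visible intercepts: it meets the x-axis at x = 0 (among the integer gridlines); it meets the z-axis at z = 0 (among the integer gridlines); it meets the y-axis at y = 0 (among the integer gridlines).
4. Assembling these constraints gives the stated polynomial.

x^2 - 2*y^2 - 3*z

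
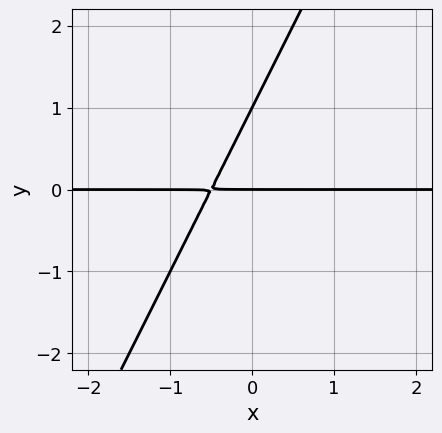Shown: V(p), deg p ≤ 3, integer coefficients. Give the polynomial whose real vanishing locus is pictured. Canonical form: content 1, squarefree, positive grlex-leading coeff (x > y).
2*x*y - y^2 + y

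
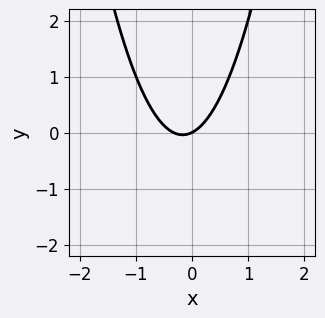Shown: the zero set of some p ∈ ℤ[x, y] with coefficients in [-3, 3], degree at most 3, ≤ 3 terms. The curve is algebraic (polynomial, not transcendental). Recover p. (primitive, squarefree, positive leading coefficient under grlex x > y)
3*x^2 + x - 2*y

deg p = 2. No degree-1 curve has this shape.
Against the integer gridlines: one x-axis crossing is at x = 0; it meets the y-axis at y = 0 (among the integer gridlines).
Putting this together gives p.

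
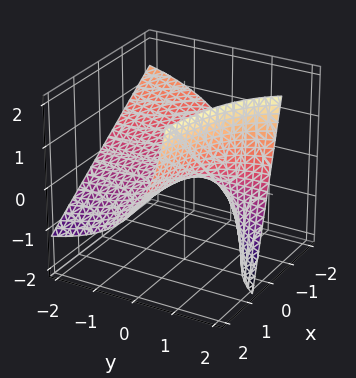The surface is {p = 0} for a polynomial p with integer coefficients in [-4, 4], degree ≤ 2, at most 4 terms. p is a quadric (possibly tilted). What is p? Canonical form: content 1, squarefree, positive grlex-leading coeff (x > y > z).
2*x*y + 2*y*z - 3*z

(a) deg p = 2. No degree-1 surface has this shape.
(b) Against the integer gridlines: it crosses the z-axis at the gridline z = 0; every point of the x-axis in the box is on the surface.
(c) Solving for integer coefficients yields p as stated. Check: (0, -1, 0) on the y-axis lies on the surface, and p(0, -1, 0) = 0. ✓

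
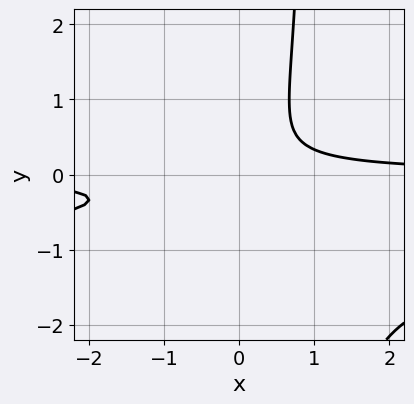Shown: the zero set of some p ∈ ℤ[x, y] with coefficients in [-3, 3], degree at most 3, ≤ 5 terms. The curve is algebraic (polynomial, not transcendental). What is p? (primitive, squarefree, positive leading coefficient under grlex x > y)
(a) Degree: a generic line meets the curve in up to 3 points, so deg p = 3.
(b) Against the integer gridlines: the curve avoids every integer y-axis point in the box; no x-intercept at any integer in the box.
(c) Putting this together gives p.

3*x*y^2 + 3*x*y - 3*y^2 - 1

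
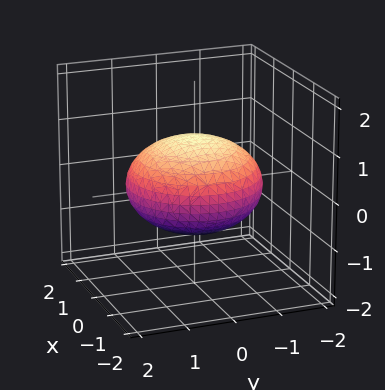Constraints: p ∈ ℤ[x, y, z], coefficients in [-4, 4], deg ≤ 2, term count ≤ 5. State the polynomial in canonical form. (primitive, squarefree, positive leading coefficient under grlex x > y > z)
x^2 + y^2 + 2*z^2 - 2

The degree is 2 — a generic line meets the surface in up to 2 points.
Symmetries: the surface is invariant under rotation about z: p = q(x² + y², z).
Observable constraints: a circular section at z = 0 has radius between 1 and 2; among the integer gridlines, it crosses the z-axis at z ∈ {-1, 1}.
Solving for integer coefficients yields p as stated.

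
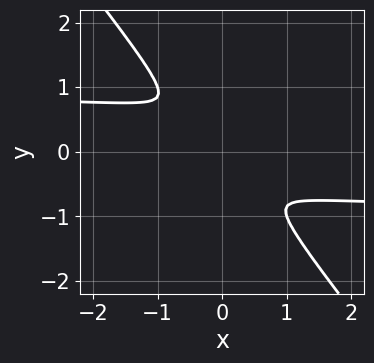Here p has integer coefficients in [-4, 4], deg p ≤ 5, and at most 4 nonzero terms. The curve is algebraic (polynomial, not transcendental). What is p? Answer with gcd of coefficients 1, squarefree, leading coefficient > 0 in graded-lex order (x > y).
x^2*y^2 - 3*x*y^3 - 3*y^4 - x^2

(a) Degree: a generic line meets the curve in up to 4 points, so deg p = 4.
(b) Putting this together gives p.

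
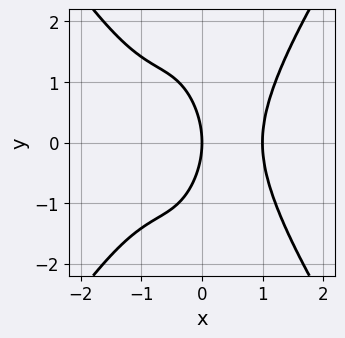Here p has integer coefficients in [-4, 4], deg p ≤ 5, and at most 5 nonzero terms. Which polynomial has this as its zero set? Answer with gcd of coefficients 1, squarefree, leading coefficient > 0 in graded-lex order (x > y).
2*x^4 - x^2*y^2 + x^3 - y^2 - 3*x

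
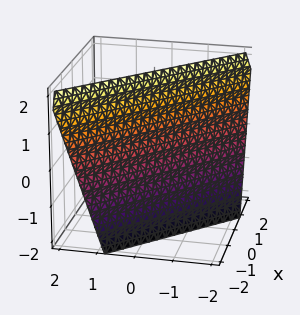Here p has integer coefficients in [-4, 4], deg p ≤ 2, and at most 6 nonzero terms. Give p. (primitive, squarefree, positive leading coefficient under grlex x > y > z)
deg p = 1. Every cross-section is a straight line — this is a plane.
From the visible intercepts: it meets the z-axis at z = 2 (among the integer gridlines).
The integer polynomial consistent with all of this is the stated p.

3*x + 3*y - z + 2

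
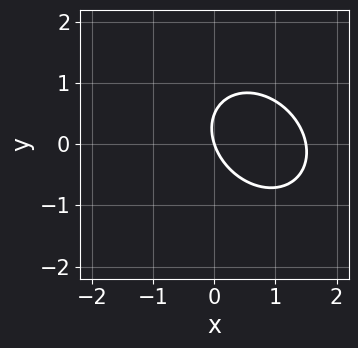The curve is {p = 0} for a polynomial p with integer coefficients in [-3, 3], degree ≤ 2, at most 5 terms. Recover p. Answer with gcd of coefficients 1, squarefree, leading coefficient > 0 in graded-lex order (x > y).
Degree: no degree-1 curve has this shape, so deg p = 2.
Checking where it meets the axes: it crosses the x-axis at the gridline x = 0; it crosses the y-axis at the gridline y = 0.
Together with the visible shape, these determine p as stated.

2*x^2 + x*y + 2*y^2 - 3*x - y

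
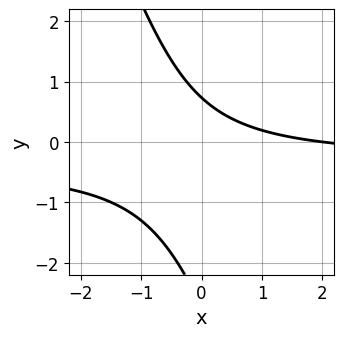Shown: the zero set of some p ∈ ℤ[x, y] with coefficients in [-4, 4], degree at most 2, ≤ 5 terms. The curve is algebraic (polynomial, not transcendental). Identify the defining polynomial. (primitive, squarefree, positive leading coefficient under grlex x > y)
First, the degree is 2 — the shape is more complex than any degree-1 curve.
Next, from the visible intercepts: it crosses the x-axis at the gridline x = 2.
Finally, the integer polynomial consistent with all of this is the stated p.

3*x*y + y^2 + x + 2*y - 2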